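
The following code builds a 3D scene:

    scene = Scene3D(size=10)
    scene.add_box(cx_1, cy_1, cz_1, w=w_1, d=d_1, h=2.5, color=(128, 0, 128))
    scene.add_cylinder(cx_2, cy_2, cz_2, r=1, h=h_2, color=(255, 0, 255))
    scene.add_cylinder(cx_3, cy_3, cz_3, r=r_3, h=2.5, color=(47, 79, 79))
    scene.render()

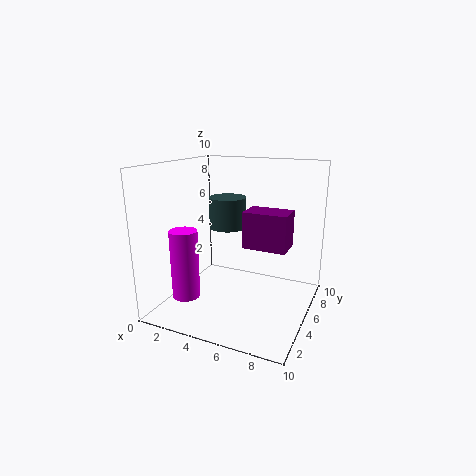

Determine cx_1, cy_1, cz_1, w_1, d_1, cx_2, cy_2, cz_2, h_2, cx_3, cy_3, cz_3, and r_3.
cx_1 = 5.5
cy_1 = 4.5
cz_1 = 4.5
w_1 = 3
d_1 = 2
cx_2 = 1.5
cy_2 = 3.5
cz_2 = 0.5
h_2 = 5
cx_3 = 2.5
cy_3 = 8.5
cz_3 = 4.5
r_3 = 1.5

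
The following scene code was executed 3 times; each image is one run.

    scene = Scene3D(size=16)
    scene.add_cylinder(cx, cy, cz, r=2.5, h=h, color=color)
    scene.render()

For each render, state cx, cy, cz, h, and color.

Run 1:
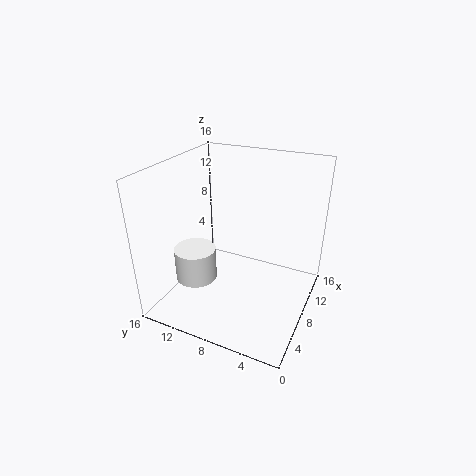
cx = 7.5, cy = 13.5, cz = 1.5, h = 4, color = 'white'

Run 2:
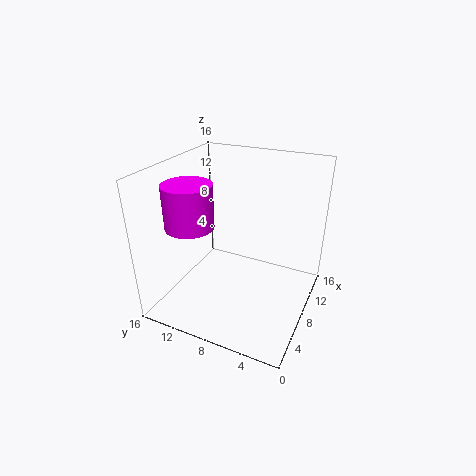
cx = 4, cy = 11.5, cz = 10.5, h = 4.5, color = 'magenta'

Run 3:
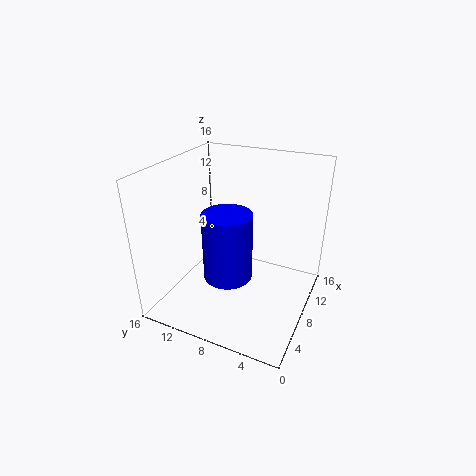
cx = 4.5, cy = 7.5, cz = 5.5, h = 7, color = 'blue'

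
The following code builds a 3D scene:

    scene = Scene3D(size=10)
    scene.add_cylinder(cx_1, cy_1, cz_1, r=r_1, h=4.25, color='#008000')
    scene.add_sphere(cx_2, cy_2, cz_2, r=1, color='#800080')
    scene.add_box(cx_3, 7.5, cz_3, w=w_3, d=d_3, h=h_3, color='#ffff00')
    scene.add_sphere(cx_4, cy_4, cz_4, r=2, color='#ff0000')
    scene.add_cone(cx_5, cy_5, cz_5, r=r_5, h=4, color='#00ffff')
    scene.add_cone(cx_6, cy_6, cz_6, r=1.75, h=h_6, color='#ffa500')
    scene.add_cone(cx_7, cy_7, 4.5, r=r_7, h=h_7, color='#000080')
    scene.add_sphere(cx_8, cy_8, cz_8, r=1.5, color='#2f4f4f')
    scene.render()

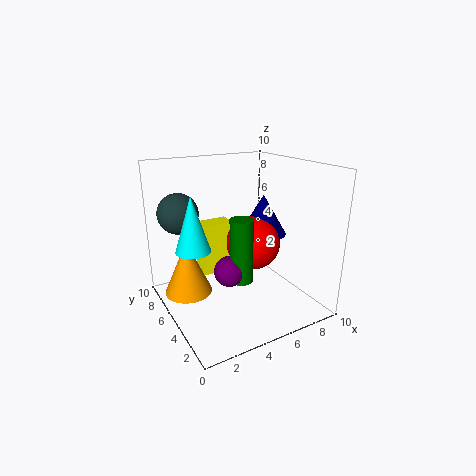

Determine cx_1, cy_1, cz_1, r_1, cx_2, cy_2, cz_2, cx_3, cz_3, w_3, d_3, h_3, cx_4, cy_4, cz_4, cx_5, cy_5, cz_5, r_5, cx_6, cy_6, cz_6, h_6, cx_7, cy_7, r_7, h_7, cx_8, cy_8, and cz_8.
cx_1 = 4.25, cy_1 = 3.25, cz_1 = 2.75, r_1 = 0.75, cx_2 = 3.5, cy_2 = 3.5, cz_2 = 3.5, cx_3 = 3.5, cz_3 = 1.25, w_3 = 2.5, d_3 = 1.5, h_3 = 4, cx_4 = 6.75, cy_4 = 5.75, cz_4 = 4, cx_5 = 2.25, cy_5 = 6.5, cz_5 = 4, r_5 = 1.25, cx_6 = 2, cy_6 = 7.25, cz_6 = 0.5, h_6 = 4, cx_7 = 7.75, cy_7 = 6, r_7 = 1.75, h_7 = 3, cx_8 = 2, cy_8 = 8.5, cz_8 = 6.25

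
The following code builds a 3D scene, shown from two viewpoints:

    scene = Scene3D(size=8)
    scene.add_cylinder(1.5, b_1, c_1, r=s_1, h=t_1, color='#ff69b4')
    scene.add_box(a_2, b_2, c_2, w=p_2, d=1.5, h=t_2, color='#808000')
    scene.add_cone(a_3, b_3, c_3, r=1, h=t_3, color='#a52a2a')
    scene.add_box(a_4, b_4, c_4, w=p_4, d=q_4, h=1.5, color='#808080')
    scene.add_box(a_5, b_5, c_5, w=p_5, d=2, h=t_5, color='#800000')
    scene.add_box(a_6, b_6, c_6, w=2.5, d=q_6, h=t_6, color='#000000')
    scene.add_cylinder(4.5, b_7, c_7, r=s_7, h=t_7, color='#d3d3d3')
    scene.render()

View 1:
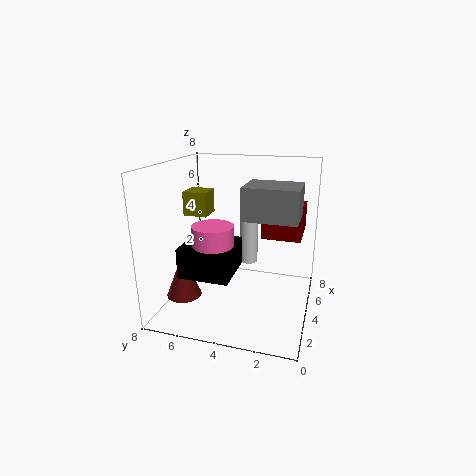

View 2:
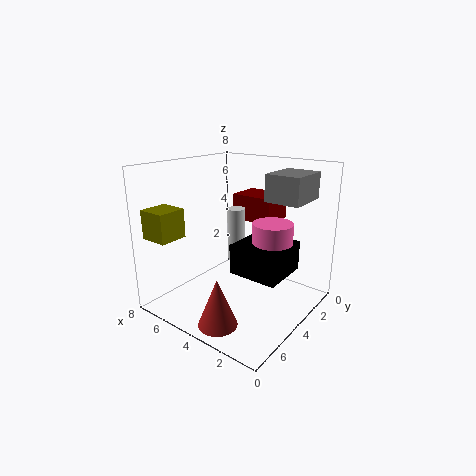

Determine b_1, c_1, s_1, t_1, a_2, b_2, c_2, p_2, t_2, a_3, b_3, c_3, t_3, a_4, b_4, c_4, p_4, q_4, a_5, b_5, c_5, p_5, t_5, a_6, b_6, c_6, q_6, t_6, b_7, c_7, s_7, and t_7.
b_1 = 4.5, c_1 = 3, s_1 = 1, t_1 = 2.5, a_2 = 5.5, b_2 = 6.5, c_2 = 4.5, p_2 = 1.5, t_2 = 1.5, a_3 = 3, b_3 = 7, c_3 = 0.5, t_3 = 2.5, a_4 = 1, b_4 = 0.5, c_4 = 6, p_4 = 2, q_4 = 2.5, a_5 = 3, b_5 = 0.5, c_5 = 4.5, p_5 = 2.5, t_5 = 1.5, a_6 = 0.5, b_6 = 3.5, c_6 = 3, q_6 = 2.5, t_6 = 1.5, b_7 = 3.5, c_7 = 2.5, s_7 = 0.5, t_7 = 3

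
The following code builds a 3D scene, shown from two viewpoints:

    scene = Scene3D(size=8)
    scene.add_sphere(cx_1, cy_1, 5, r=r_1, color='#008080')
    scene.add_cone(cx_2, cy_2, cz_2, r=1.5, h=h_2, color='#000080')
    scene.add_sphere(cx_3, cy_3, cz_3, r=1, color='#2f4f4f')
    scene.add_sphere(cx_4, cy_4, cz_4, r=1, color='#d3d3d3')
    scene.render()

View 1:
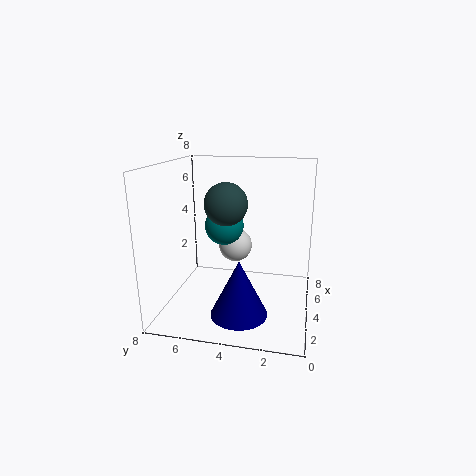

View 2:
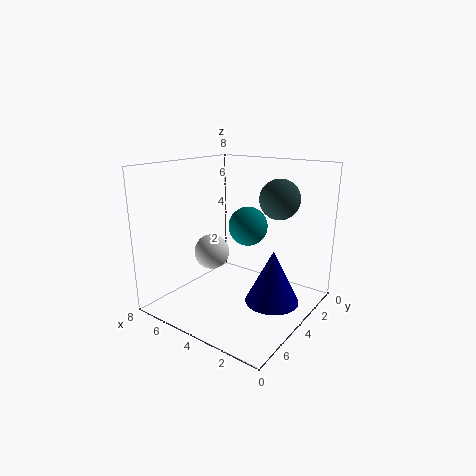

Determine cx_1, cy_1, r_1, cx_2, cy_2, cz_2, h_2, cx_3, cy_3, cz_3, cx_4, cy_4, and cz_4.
cx_1 = 3; cy_1 = 4.5; r_1 = 1; cx_2 = 2; cy_2 = 3.5; cz_2 = 0.5; h_2 = 3; cx_3 = 1.5; cy_3 = 4; cz_3 = 6.5; cx_4 = 5.5; cy_4 = 4.5; cz_4 = 3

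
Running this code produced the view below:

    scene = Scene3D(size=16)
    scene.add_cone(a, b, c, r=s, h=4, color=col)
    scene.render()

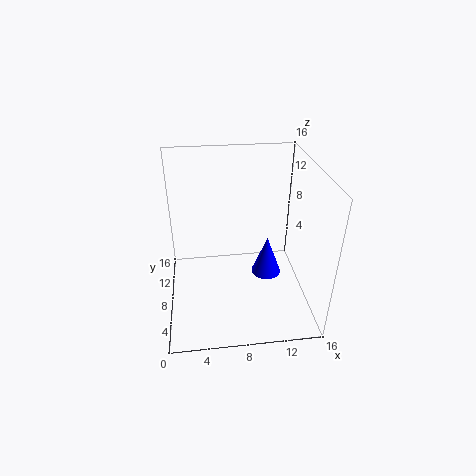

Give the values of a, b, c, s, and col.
a = 10.5, b = 4.5, c = 6, s = 1.5, col = 'blue'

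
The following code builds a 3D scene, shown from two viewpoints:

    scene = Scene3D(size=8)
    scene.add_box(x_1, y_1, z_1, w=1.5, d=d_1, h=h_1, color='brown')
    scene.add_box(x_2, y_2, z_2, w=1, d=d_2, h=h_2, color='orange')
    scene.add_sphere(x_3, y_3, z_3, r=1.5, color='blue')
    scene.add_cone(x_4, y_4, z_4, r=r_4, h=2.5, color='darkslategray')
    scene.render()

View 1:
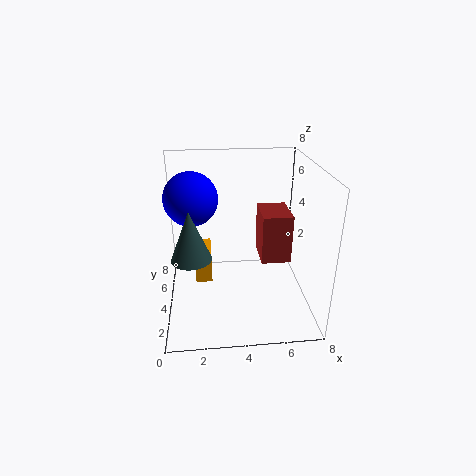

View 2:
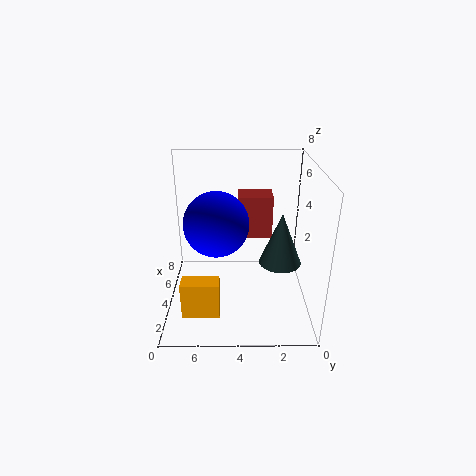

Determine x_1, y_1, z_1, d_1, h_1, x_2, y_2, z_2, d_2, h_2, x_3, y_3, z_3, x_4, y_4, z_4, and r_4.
x_1 = 5; y_1 = 2; z_1 = 3.5; d_1 = 2; h_1 = 2.5; x_2 = 1.5; y_2 = 5; z_2 = 0.5; d_2 = 2; h_2 = 2; x_3 = 1.5; y_3 = 5; z_3 = 6; x_4 = 1.5; y_4 = 2; z_4 = 4; r_4 = 1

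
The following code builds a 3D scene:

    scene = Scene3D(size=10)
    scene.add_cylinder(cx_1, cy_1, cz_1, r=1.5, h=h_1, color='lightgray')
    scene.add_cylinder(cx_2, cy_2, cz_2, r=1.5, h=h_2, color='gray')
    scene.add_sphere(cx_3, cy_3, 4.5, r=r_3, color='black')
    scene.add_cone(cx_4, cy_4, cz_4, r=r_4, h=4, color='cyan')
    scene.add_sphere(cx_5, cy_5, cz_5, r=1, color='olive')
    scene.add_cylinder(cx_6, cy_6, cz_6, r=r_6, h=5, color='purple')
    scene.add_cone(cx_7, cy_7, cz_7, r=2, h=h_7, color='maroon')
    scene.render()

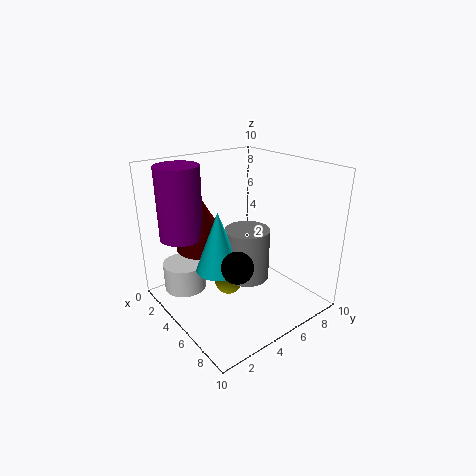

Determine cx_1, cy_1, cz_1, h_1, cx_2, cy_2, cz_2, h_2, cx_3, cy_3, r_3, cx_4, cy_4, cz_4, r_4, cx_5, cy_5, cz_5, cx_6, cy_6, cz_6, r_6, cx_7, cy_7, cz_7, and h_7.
cx_1 = 2.5; cy_1 = 2; cz_1 = 1; h_1 = 2; cx_2 = 6; cy_2 = 5; cz_2 = 2.5; h_2 = 3.5; cx_3 = 7.5; cy_3 = 3; r_3 = 1; cx_4 = 5.5; cy_4 = 3; cz_4 = 3.5; r_4 = 1.5; cx_5 = 4.5; cy_5 = 4.5; cz_5 = 1.5; cx_6 = 2.5; cy_6 = 2; cz_6 = 5; r_6 = 1.5; cx_7 = 3; cy_7 = 3.5; cz_7 = 4; h_7 = 3.5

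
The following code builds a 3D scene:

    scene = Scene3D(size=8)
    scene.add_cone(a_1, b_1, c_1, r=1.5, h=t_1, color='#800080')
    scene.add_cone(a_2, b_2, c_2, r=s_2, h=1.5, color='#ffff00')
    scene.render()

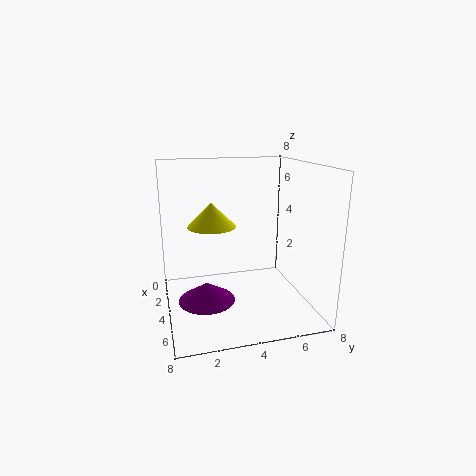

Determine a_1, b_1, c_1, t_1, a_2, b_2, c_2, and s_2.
a_1 = 5; b_1 = 2; c_1 = 1; t_1 = 1; a_2 = 1.5; b_2 = 3; c_2 = 4; s_2 = 1.5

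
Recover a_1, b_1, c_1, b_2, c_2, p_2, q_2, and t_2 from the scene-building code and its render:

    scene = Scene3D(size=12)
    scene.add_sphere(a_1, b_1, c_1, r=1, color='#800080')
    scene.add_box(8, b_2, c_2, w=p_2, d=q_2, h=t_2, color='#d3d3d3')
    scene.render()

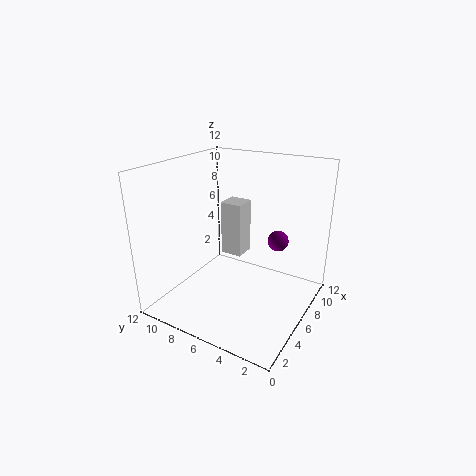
a_1 = 11
b_1 = 4.5
c_1 = 4
b_2 = 7
c_2 = 3
p_2 = 2
q_2 = 2
t_2 = 5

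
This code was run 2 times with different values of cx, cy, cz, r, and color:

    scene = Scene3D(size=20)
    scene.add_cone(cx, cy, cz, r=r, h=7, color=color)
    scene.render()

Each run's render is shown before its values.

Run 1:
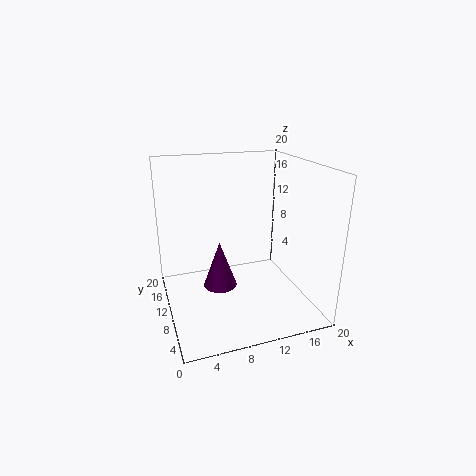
cx = 8
cy = 12.5
cz = 1.5
r = 2.5
color = 'purple'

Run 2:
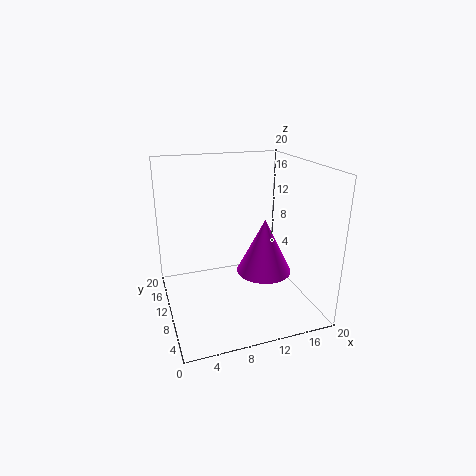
cx = 12
cy = 5.5
cz = 7
r = 3.5
color = 'magenta'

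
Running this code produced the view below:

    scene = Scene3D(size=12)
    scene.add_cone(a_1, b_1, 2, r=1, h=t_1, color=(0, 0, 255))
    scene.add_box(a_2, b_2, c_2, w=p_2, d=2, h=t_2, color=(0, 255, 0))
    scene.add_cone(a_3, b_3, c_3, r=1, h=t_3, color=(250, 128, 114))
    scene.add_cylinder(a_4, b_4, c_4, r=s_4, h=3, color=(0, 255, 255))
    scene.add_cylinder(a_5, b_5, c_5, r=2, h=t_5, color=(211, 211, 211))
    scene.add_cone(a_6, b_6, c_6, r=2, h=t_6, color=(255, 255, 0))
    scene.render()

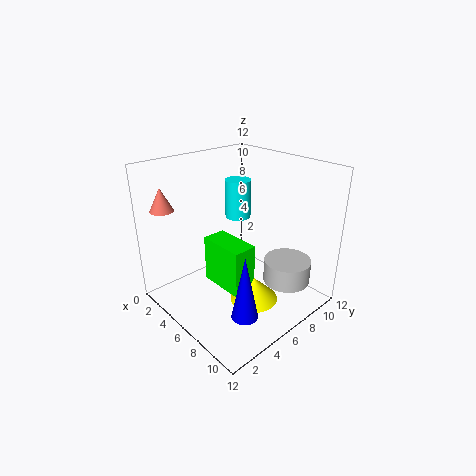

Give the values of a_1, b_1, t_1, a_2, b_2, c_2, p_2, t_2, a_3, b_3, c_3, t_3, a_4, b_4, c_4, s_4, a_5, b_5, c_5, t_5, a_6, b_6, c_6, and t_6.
a_1 = 10
b_1 = 3
t_1 = 5
a_2 = 4
b_2 = 4
c_2 = 2
p_2 = 4
t_2 = 4
a_3 = 1
b_3 = 2
c_3 = 8
t_3 = 2
a_4 = 6
b_4 = 6
c_4 = 8
s_4 = 1
a_5 = 9
b_5 = 9
c_5 = 2
t_5 = 2
a_6 = 8
b_6 = 6
c_6 = 1
t_6 = 2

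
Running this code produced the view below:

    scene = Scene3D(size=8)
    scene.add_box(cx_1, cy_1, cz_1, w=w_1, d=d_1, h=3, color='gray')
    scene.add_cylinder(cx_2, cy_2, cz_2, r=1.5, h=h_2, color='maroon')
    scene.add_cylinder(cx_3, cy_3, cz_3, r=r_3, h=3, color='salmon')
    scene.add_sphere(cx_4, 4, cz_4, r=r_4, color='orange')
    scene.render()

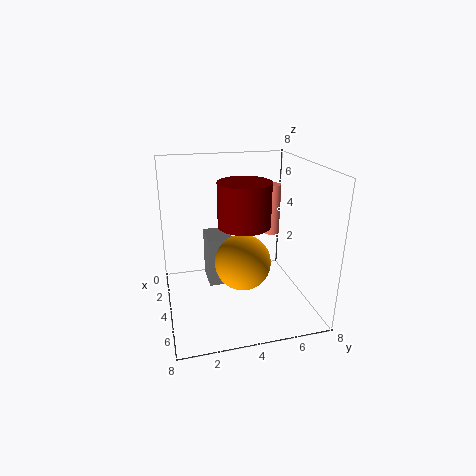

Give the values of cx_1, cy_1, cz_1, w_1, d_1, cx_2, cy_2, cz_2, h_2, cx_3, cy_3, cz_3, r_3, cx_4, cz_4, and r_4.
cx_1 = 1, cy_1 = 2.5, cz_1 = 0.5, w_1 = 2, d_1 = 1.5, cx_2 = 3.5, cy_2 = 4.5, cz_2 = 4.5, h_2 = 2.5, cx_3 = 2.5, cy_3 = 6.5, cz_3 = 3.5, r_3 = 0.5, cx_4 = 5, cz_4 = 3, r_4 = 1.5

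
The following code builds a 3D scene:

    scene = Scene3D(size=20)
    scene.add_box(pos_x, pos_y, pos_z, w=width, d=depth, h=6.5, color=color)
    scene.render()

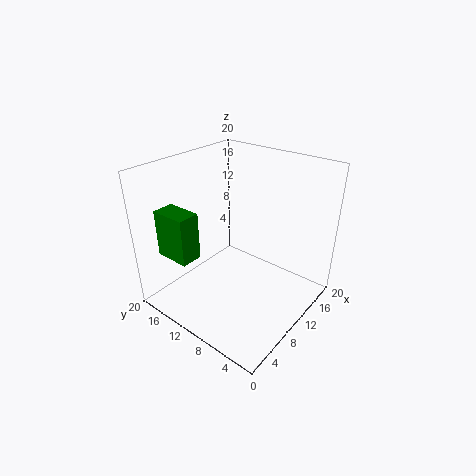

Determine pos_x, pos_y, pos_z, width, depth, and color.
pos_x = 2.5; pos_y = 13; pos_z = 8; width = 3; depth = 5; color = 'green'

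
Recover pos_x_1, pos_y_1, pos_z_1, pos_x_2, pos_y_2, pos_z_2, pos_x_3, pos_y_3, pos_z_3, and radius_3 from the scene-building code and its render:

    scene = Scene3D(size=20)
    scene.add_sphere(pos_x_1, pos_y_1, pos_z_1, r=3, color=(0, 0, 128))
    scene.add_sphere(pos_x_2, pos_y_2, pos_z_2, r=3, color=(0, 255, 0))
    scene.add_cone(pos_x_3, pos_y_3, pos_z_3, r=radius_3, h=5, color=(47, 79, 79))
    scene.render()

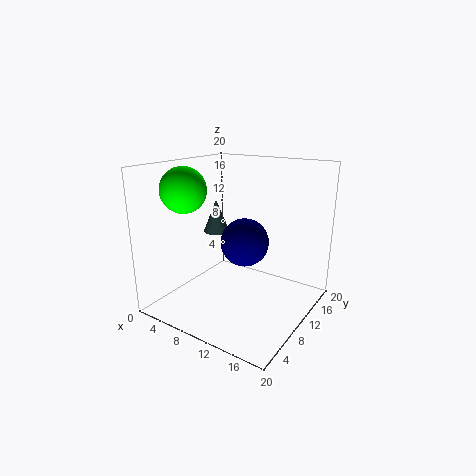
pos_x_1 = 13
pos_y_1 = 7
pos_z_1 = 11
pos_x_2 = 5
pos_y_2 = 5
pos_z_2 = 17
pos_x_3 = 4
pos_y_3 = 13
pos_z_3 = 9
radius_3 = 2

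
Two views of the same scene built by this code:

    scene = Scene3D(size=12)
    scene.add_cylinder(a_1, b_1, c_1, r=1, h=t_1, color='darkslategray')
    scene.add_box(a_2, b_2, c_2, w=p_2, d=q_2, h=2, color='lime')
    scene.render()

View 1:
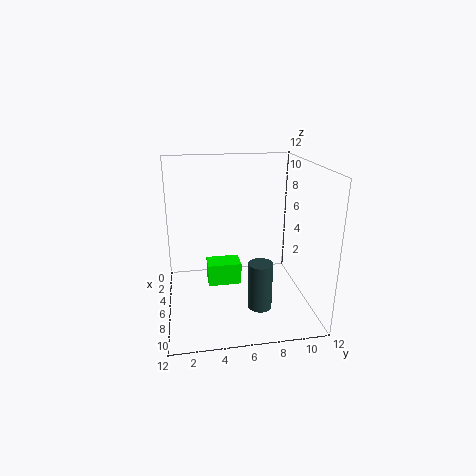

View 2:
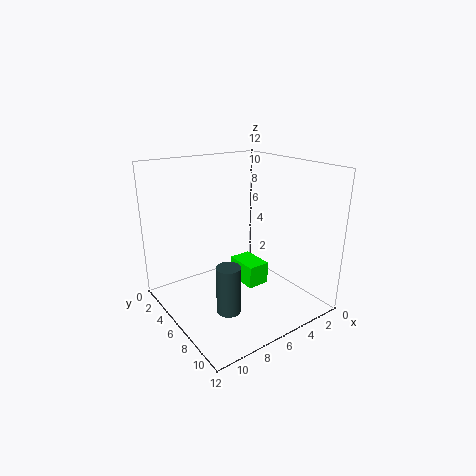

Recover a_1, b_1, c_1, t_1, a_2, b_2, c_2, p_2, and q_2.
a_1 = 8, b_1 = 7.5, c_1 = 0.5, t_1 = 4, a_2 = 3, b_2 = 3.5, c_2 = 1, p_2 = 2, q_2 = 3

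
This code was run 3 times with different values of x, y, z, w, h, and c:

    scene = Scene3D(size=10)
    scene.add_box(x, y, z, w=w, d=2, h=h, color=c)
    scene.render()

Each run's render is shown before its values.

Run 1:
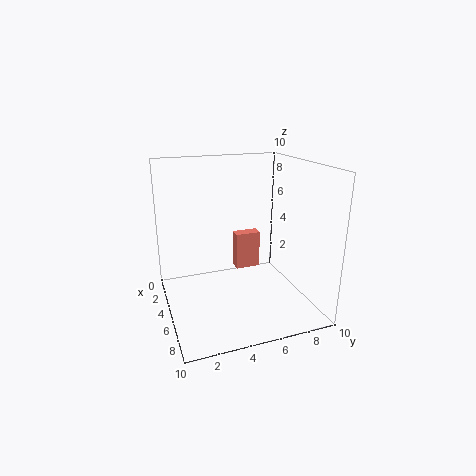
x = 1
y = 6
z = 1
w = 1
h = 3
c = 'salmon'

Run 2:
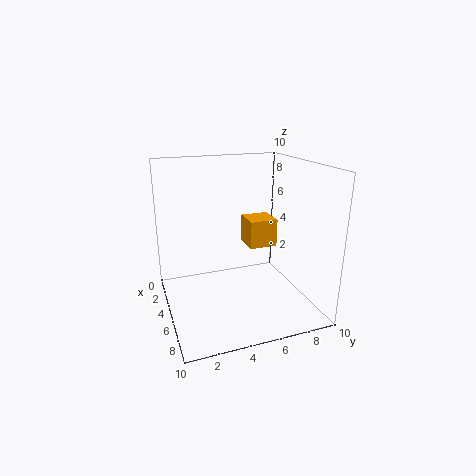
x = 3
y = 6
z = 4
w = 2
h = 2
c = 'orange'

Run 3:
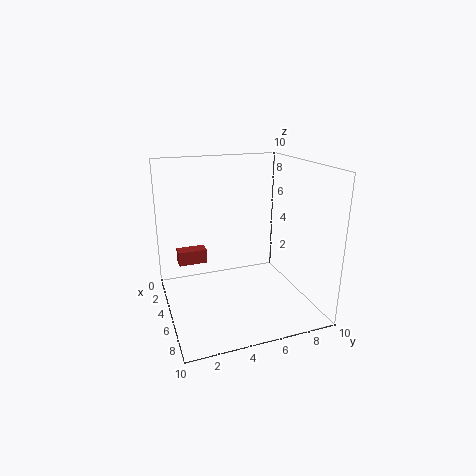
x = 3
y = 1
z = 3
w = 1
h = 1
c = 'brown'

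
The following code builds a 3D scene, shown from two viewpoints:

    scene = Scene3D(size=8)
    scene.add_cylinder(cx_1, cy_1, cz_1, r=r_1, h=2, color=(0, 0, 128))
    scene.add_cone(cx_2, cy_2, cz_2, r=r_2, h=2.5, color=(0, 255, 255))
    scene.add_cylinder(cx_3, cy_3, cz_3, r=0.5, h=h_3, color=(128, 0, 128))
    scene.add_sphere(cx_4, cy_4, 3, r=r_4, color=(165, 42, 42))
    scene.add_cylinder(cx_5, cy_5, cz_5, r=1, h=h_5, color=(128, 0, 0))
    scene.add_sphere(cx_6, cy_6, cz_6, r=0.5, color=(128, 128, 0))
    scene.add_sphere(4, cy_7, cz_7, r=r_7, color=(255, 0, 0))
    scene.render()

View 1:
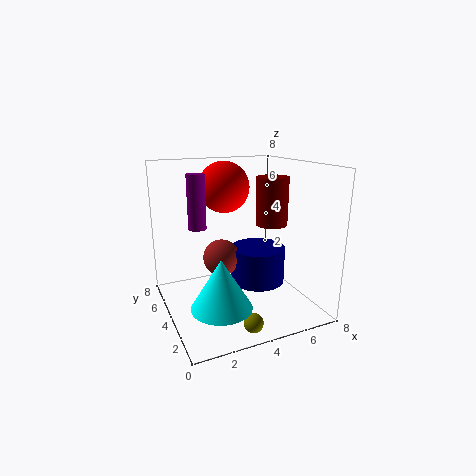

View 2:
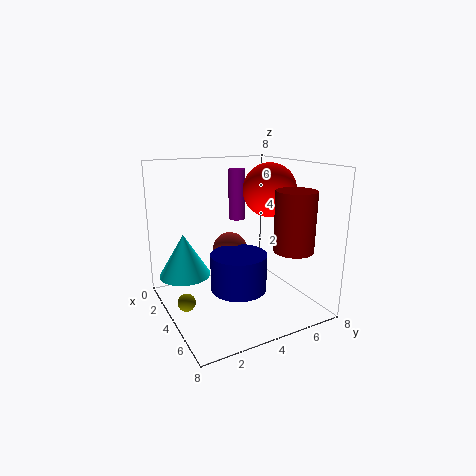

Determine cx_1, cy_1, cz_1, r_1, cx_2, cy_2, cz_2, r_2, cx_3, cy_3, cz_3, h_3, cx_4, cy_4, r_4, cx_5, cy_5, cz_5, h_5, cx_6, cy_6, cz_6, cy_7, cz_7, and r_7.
cx_1 = 5; cy_1 = 3.5; cz_1 = 1.5; r_1 = 1.5; cx_2 = 2; cy_2 = 1.5; cz_2 = 1.5; r_2 = 1.5; cx_3 = 2; cy_3 = 5; cz_3 = 4.5; h_3 = 3; cx_4 = 3; cy_4 = 4; r_4 = 1; cx_5 = 7; cy_5 = 5.5; cz_5 = 4; h_5 = 3; cx_6 = 3.5; cy_6 = 1; cz_6 = 0.5; cy_7 = 6; cz_7 = 6.5; r_7 = 1.5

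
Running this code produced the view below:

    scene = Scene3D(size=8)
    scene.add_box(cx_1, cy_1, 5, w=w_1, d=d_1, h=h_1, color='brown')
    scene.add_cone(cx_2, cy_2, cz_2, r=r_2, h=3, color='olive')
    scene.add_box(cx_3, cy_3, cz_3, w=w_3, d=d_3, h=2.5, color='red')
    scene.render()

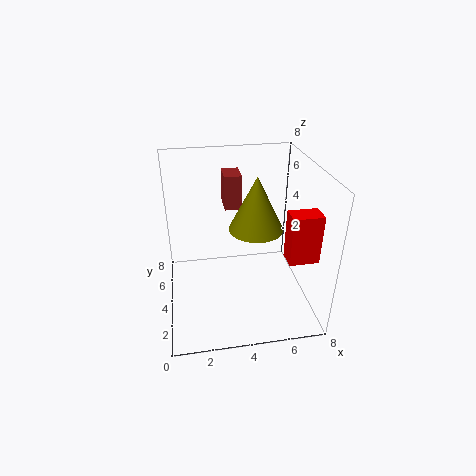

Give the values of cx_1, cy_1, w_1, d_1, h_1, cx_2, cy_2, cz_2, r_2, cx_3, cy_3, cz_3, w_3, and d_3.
cx_1 = 3.5
cy_1 = 5.5
w_1 = 1
d_1 = 1.5
h_1 = 2
cx_2 = 5
cy_2 = 4
cz_2 = 4.5
r_2 = 1.5
cx_3 = 6
cy_3 = 1
cz_3 = 4
w_3 = 1.5
d_3 = 1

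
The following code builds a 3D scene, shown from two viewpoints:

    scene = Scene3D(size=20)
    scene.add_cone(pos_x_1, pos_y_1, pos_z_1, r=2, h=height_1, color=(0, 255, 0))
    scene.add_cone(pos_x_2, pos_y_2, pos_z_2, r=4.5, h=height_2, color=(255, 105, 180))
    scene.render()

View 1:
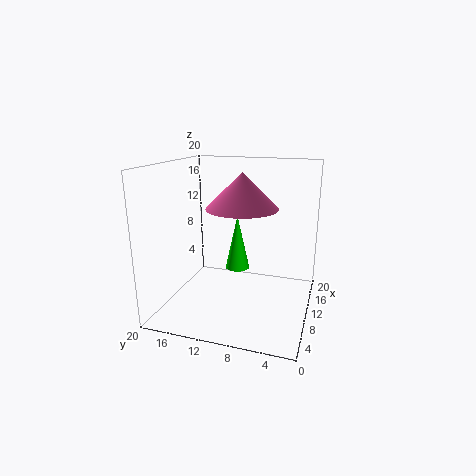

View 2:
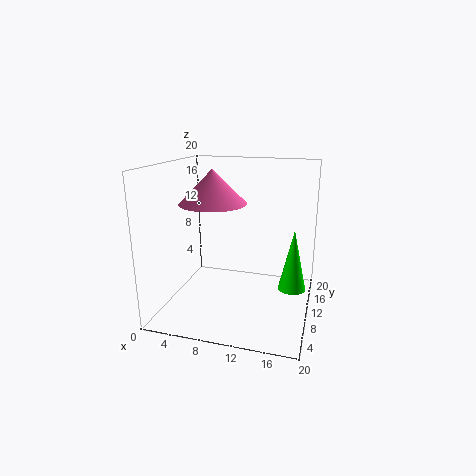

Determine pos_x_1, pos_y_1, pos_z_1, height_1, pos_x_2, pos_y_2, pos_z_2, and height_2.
pos_x_1 = 17.5, pos_y_1 = 12.5, pos_z_1 = 2, height_1 = 9, pos_x_2 = 7, pos_y_2 = 8.5, pos_z_2 = 15, height_2 = 4.5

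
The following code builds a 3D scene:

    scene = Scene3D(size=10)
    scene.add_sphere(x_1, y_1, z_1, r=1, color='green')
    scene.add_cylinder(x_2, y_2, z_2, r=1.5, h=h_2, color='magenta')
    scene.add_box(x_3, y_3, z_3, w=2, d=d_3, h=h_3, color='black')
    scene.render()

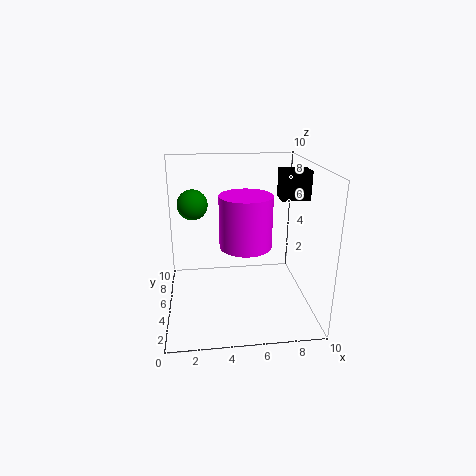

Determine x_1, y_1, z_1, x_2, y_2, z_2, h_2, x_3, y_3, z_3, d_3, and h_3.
x_1 = 2
y_1 = 5
z_1 = 7.5
x_2 = 5
y_2 = 1.5
z_2 = 6
h_2 = 3
x_3 = 8
y_3 = 5
z_3 = 7.5
d_3 = 1.5
h_3 = 2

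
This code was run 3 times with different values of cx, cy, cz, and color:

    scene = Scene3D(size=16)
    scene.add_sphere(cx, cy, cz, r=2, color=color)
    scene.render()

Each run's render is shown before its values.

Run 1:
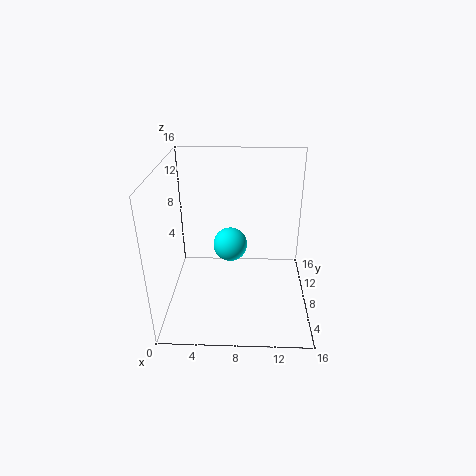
cx = 7
cy = 10
cz = 6
color = 'cyan'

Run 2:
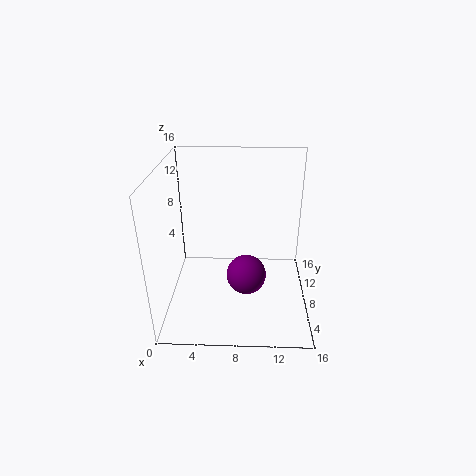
cx = 9
cy = 4
cz = 6
color = 'purple'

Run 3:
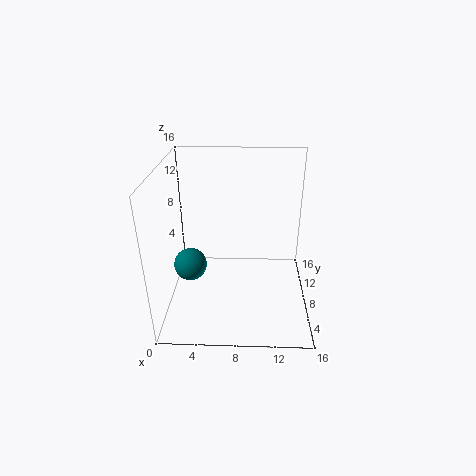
cx = 2
cy = 10
cz = 3
color = 'teal'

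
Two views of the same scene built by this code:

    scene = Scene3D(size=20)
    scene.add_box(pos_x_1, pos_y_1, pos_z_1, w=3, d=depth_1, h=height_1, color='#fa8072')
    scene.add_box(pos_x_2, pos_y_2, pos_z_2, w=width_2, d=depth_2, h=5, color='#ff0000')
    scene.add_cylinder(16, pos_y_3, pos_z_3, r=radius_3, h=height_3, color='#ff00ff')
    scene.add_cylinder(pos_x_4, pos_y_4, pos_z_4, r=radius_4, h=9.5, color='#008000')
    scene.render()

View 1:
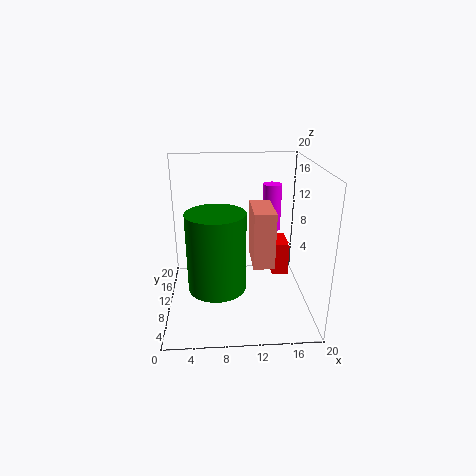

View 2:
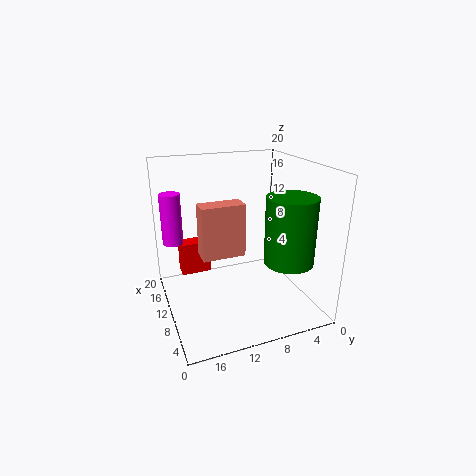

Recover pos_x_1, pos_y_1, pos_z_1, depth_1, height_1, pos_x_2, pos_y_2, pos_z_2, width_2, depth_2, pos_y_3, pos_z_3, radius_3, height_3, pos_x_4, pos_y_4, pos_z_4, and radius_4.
pos_x_1 = 12, pos_y_1 = 8, pos_z_1 = 6, depth_1 = 6.5, height_1 = 8, pos_x_2 = 15.5, pos_y_2 = 12.5, pos_z_2 = 2.5, width_2 = 2.5, depth_2 = 4.5, pos_y_3 = 18, pos_z_3 = 8, radius_3 = 1.5, height_3 = 7.5, pos_x_4 = 7, pos_y_4 = 3.5, pos_z_4 = 6.5, radius_4 = 3.5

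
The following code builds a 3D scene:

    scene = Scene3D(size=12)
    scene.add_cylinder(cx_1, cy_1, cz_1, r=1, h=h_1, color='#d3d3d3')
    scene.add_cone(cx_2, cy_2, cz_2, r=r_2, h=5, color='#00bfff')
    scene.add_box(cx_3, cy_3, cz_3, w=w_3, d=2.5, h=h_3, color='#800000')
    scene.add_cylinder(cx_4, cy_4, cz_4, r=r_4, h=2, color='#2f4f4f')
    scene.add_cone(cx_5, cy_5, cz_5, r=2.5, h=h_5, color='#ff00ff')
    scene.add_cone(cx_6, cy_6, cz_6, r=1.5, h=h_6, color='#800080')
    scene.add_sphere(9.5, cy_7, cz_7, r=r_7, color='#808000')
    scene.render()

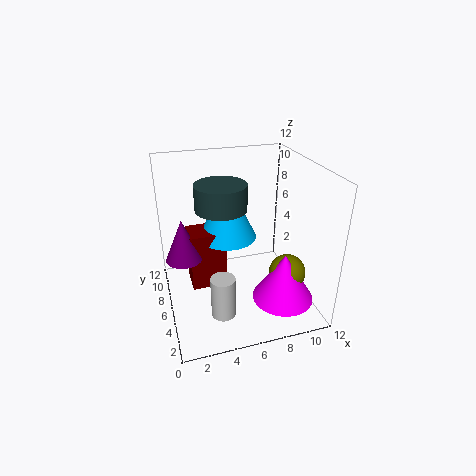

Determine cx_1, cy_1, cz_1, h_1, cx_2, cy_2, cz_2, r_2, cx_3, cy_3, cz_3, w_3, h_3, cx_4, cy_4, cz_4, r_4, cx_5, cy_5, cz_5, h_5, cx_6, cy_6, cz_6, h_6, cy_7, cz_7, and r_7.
cx_1 = 4, cy_1 = 3.5, cz_1 = 0.5, h_1 = 3.5, cx_2 = 5.5, cy_2 = 7.5, cz_2 = 5.5, r_2 = 2.5, cx_3 = 2, cy_3 = 6, cz_3 = 1.5, w_3 = 3, h_3 = 5, cx_4 = 4.5, cy_4 = 5.5, cz_4 = 9, r_4 = 2, cx_5 = 9, cy_5 = 3, cz_5 = 1.5, h_5 = 4, cx_6 = 1.5, cy_6 = 6.5, cz_6 = 4.5, h_6 = 3.5, cy_7 = 3.5, cz_7 = 3.5, r_7 = 1.5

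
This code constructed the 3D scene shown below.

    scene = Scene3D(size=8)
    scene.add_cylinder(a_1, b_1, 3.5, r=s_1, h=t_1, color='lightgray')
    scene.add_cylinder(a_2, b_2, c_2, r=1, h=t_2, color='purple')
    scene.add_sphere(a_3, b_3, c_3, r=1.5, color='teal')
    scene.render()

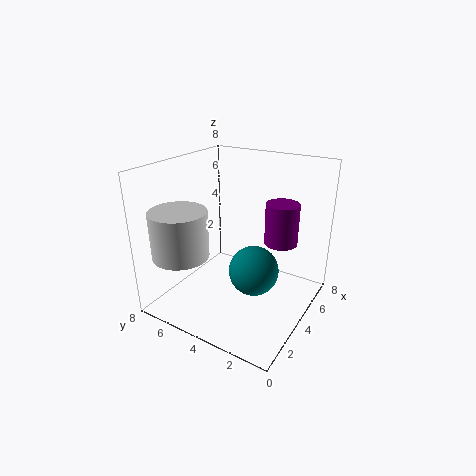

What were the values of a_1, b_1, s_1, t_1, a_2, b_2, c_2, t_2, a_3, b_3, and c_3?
a_1 = 1.5; b_1 = 6; s_1 = 1.5; t_1 = 2.5; a_2 = 6.5; b_2 = 2.5; c_2 = 3; t_2 = 2.5; a_3 = 5; b_3 = 3.5; c_3 = 1.5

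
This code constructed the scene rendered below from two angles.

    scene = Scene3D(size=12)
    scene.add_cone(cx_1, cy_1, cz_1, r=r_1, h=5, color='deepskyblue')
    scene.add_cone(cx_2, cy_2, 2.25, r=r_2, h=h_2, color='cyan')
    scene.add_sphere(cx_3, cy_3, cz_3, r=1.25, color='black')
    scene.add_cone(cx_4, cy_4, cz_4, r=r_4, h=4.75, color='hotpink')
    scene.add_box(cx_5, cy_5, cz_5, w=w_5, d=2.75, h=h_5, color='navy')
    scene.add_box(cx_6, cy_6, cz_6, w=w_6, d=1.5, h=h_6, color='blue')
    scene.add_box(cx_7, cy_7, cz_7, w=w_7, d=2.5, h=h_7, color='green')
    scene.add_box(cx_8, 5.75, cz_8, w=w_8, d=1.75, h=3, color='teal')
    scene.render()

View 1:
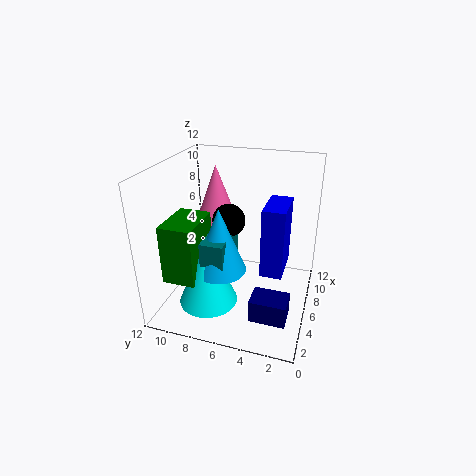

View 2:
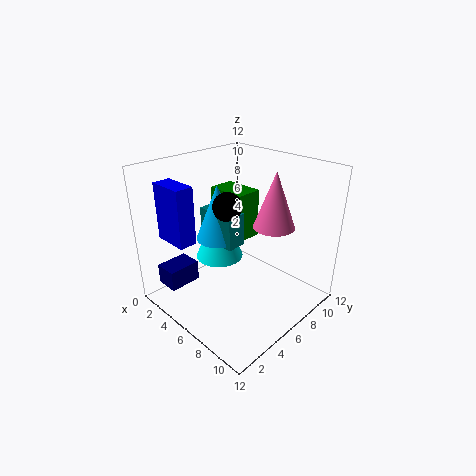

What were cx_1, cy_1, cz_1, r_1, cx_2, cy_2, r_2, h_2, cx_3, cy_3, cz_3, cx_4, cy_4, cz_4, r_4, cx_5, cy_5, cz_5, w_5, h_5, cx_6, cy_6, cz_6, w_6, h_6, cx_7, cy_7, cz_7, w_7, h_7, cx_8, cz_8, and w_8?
cx_1 = 3, cy_1 = 6.5, cz_1 = 4.75, r_1 = 2, cx_2 = 2.25, cy_2 = 7.25, r_2 = 2.25, h_2 = 5.25, cx_3 = 4.5, cy_3 = 6.25, cz_3 = 8.25, cx_4 = 7.75, cy_4 = 8.5, cz_4 = 6.75, r_4 = 1.75, cx_5 = 1.25, cy_5 = 1, cz_5 = 1.75, w_5 = 2, h_5 = 1.75, cx_6 = 1.25, cy_6 = 1.5, cz_6 = 6, w_6 = 3, h_6 = 4.75, cx_7 = 0.75, cy_7 = 7.75, cz_7 = 4.25, w_7 = 3.75, h_7 = 4.5, cx_8 = 1.5, cz_8 = 4.5, w_8 = 3.75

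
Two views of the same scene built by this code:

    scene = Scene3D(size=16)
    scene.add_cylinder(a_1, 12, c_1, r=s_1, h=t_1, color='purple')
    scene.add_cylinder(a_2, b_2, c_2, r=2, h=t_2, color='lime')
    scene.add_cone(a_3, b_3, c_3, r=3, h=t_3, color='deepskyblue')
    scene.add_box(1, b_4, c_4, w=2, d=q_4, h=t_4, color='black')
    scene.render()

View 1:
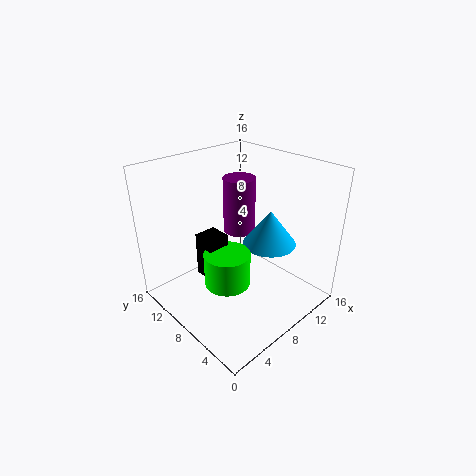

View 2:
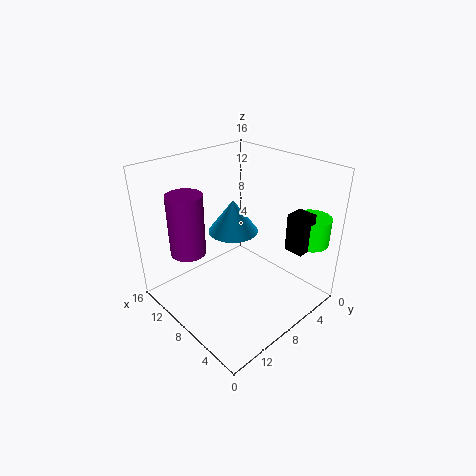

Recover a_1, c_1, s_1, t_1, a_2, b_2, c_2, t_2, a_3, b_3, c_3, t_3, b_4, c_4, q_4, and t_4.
a_1 = 12; c_1 = 6; s_1 = 2; t_1 = 7; a_2 = 2; b_2 = 3; c_2 = 8; t_2 = 3; a_3 = 11; b_3 = 6; c_3 = 7; t_3 = 4; b_4 = 4; c_4 = 8; q_4 = 2; t_4 = 4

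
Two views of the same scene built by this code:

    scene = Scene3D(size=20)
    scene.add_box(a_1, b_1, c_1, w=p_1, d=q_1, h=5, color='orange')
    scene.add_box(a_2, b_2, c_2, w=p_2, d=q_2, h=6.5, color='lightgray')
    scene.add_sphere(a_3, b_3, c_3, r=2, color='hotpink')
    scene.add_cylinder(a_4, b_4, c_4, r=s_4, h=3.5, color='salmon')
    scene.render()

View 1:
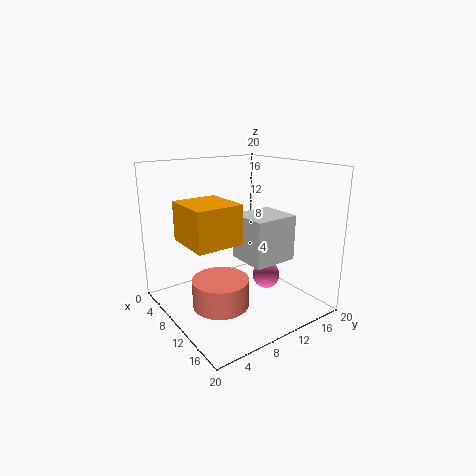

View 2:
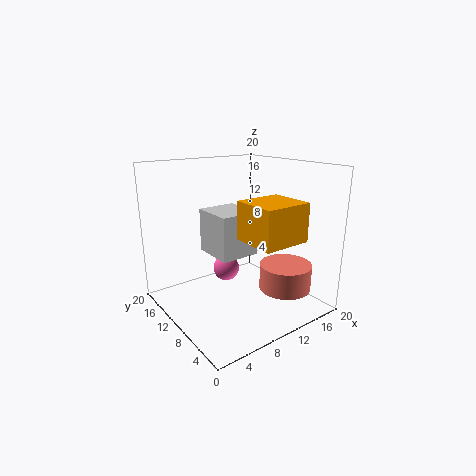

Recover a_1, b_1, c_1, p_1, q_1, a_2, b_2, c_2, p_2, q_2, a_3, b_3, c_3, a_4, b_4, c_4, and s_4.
a_1 = 8, b_1 = 1.5, c_1 = 11, p_1 = 6.5, q_1 = 6, a_2 = 8, b_2 = 10.5, c_2 = 6.5, p_2 = 6, q_2 = 6.5, a_3 = 11, b_3 = 14.5, c_3 = 3.5, a_4 = 14, b_4 = 4.5, c_4 = 3.5, s_4 = 3.5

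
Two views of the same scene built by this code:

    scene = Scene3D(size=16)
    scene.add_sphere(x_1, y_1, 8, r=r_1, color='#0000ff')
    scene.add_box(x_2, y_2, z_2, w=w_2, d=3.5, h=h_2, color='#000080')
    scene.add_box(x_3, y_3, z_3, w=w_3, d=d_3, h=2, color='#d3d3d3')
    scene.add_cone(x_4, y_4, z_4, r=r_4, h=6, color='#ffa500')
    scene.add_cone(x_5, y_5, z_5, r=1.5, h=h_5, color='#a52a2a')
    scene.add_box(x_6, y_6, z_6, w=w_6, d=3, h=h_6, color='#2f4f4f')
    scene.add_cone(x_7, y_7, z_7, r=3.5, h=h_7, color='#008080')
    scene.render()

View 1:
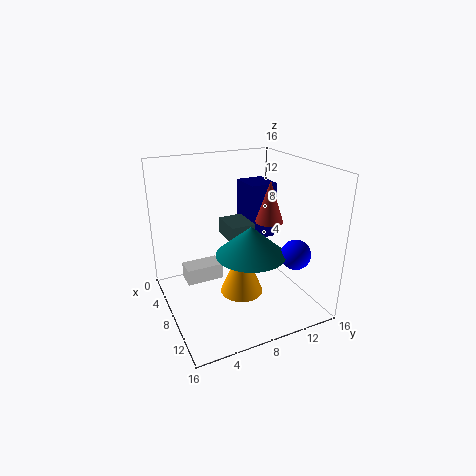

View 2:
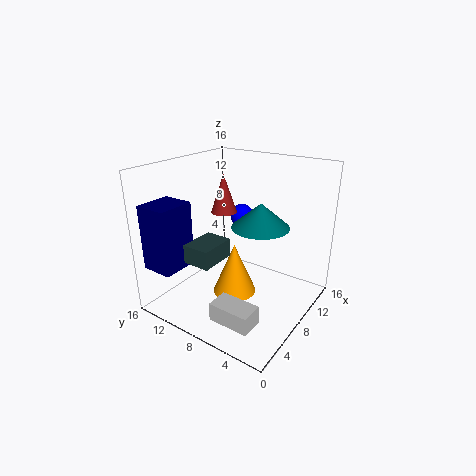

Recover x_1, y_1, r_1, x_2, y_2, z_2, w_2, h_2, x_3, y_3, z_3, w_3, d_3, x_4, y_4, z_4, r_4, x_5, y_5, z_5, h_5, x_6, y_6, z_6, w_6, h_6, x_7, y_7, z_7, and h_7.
x_1 = 14; y_1 = 11.5; r_1 = 1.5; x_2 = 0.5; y_2 = 11.5; z_2 = 5.5; w_2 = 4; h_2 = 7; x_3 = 2; y_3 = 3; z_3 = 1; w_3 = 2.5; d_3 = 4.5; x_4 = 8; y_4 = 8.5; z_4 = 1; r_4 = 2.5; x_5 = 9.5; y_5 = 11; z_5 = 10; h_5 = 4.5; x_6 = 2.5; y_6 = 8; z_6 = 6.5; w_6 = 4; h_6 = 2; x_7 = 12; y_7 = 7.5; z_7 = 8; h_7 = 3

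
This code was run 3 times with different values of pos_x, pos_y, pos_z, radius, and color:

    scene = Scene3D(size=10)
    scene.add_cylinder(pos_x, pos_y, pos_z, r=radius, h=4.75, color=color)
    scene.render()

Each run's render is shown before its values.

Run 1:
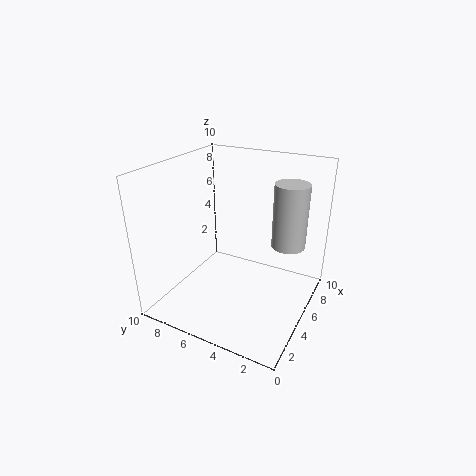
pos_x = 7.75; pos_y = 2.25; pos_z = 3.75; radius = 1.25; color = 'lightgray'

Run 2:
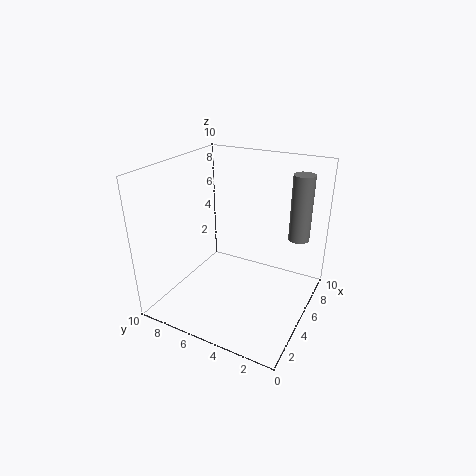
pos_x = 7.75; pos_y = 1.5; pos_z = 4.5; radius = 0.75; color = 'gray'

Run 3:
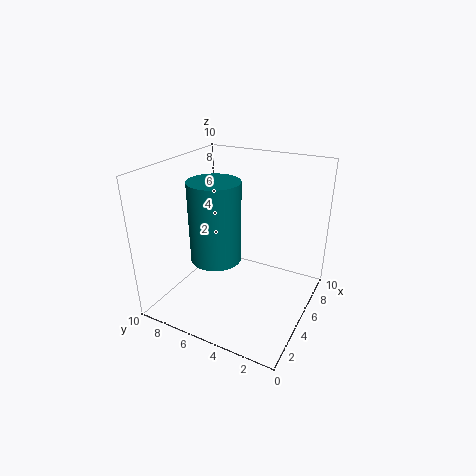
pos_x = 1.75; pos_y = 4.75; pos_z = 5.25; radius = 1.5; color = 'teal'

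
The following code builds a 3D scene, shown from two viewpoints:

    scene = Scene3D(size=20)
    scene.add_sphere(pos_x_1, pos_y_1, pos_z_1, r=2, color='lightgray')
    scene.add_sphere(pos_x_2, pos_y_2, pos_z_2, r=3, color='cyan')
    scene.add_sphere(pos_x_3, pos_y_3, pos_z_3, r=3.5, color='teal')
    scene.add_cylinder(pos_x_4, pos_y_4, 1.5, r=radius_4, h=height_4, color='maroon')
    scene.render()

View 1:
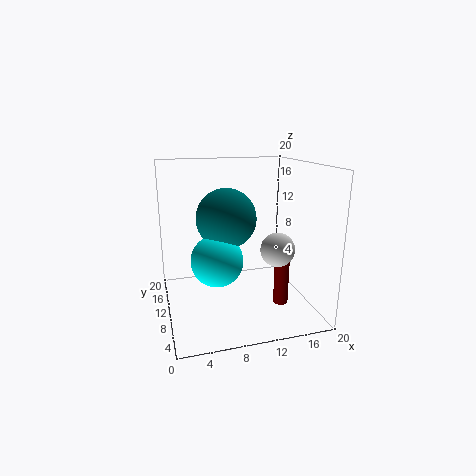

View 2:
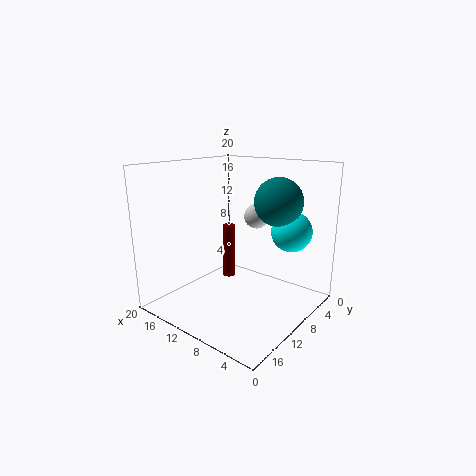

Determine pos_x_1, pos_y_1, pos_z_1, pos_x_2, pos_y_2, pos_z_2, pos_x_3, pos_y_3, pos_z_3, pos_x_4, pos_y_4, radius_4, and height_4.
pos_x_1 = 12.5, pos_y_1 = 2, pos_z_1 = 11, pos_x_2 = 5.5, pos_y_2 = 3, pos_z_2 = 10, pos_x_3 = 7, pos_y_3 = 4.5, pos_z_3 = 14.5, pos_x_4 = 15, pos_y_4 = 6, radius_4 = 1, height_4 = 8.5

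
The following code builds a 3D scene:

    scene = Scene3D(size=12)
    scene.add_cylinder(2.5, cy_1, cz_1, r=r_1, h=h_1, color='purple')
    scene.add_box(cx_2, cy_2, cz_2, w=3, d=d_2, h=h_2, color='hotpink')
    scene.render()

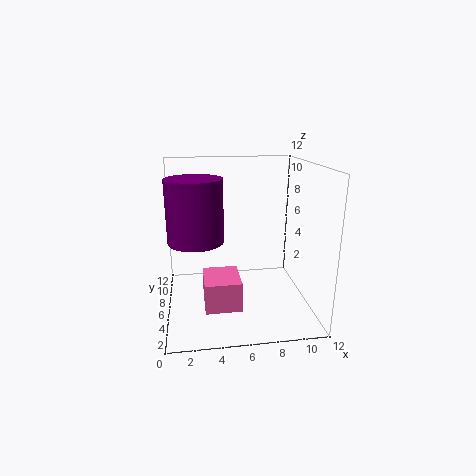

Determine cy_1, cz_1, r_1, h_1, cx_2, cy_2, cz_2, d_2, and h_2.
cy_1 = 3
cz_1 = 7
r_1 = 2
h_1 = 4.5
cx_2 = 3
cy_2 = 3.5
cz_2 = 0.5
d_2 = 3.5
h_2 = 2.5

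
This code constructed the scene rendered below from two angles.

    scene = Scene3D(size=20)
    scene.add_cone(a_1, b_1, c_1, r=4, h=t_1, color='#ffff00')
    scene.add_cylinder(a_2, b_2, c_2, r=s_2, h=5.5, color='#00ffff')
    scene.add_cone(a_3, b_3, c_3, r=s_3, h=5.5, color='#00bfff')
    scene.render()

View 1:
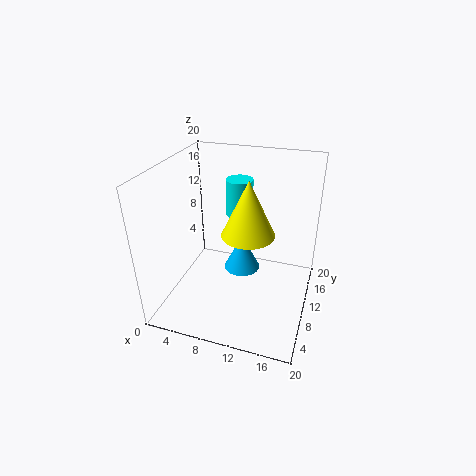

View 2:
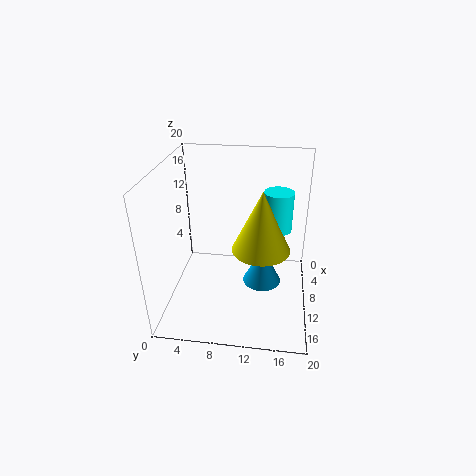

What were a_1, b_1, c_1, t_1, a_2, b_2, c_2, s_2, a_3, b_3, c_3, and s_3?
a_1 = 10.5; b_1 = 13.25; c_1 = 8.75; t_1 = 8.5; a_2 = 8.5; b_2 = 15.25; c_2 = 11; s_2 = 2; a_3 = 9.5; b_3 = 13.5; c_3 = 2.75; s_3 = 2.75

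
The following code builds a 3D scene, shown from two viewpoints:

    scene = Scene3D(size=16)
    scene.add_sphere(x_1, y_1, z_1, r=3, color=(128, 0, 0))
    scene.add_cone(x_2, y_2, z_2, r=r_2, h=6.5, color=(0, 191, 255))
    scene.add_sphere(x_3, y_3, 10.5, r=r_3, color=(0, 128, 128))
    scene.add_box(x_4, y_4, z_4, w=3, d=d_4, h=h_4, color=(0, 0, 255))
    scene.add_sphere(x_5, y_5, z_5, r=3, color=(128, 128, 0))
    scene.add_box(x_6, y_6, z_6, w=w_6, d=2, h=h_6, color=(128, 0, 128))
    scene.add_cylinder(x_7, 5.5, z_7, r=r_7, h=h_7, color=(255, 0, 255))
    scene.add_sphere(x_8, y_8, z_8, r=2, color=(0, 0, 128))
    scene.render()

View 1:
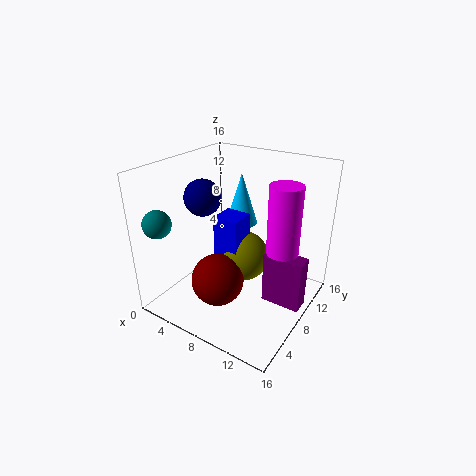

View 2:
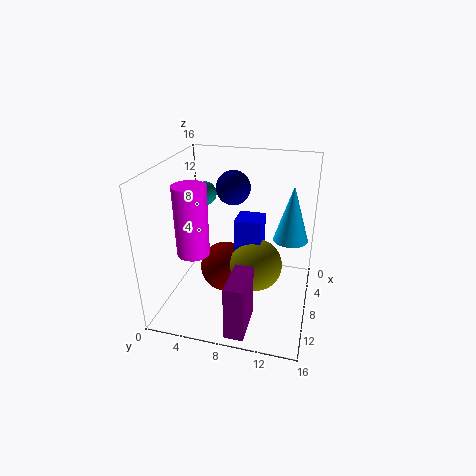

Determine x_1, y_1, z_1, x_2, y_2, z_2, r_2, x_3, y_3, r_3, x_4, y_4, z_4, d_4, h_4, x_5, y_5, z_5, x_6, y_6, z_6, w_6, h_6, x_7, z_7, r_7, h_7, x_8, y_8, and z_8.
x_1 = 6.5; y_1 = 6; z_1 = 3; x_2 = 5; y_2 = 13.5; z_2 = 7; r_2 = 2; x_3 = 2; y_3 = 2; r_3 = 1.5; x_4 = 5; y_4 = 7.5; z_4 = 4; d_4 = 3; h_4 = 6; x_5 = 7.5; y_5 = 10; z_5 = 4.5; x_6 = 11; y_6 = 8.5; z_6 = 0.5; w_6 = 4.5; h_6 = 6; x_7 = 14.5; z_7 = 9.5; r_7 = 1.5; h_7 = 6.5; x_8 = 4.5; y_8 = 6.5; z_8 = 12.5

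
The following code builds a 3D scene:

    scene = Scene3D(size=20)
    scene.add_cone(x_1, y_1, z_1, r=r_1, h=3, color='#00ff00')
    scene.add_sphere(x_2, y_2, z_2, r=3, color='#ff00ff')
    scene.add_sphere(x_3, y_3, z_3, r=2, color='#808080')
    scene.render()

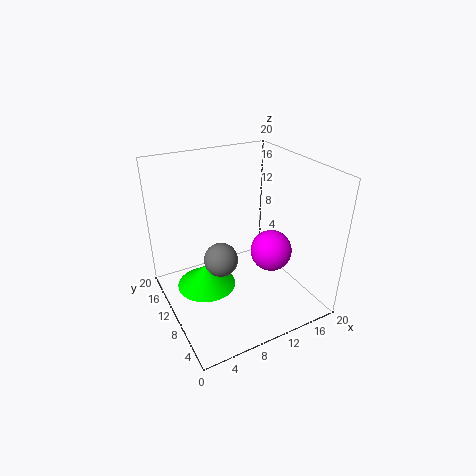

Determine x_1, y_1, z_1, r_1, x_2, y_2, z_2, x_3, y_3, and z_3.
x_1 = 5, y_1 = 10, z_1 = 4, r_1 = 4, x_2 = 15, y_2 = 9, z_2 = 7, x_3 = 5, y_3 = 5, z_3 = 11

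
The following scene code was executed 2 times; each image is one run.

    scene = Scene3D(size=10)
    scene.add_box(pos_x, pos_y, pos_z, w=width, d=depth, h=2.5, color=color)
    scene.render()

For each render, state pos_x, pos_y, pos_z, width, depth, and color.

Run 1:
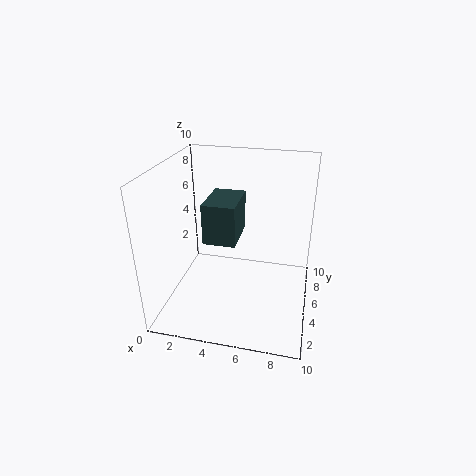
pos_x = 3.5
pos_y = 2
pos_z = 6
width = 2
depth = 3
color = 'darkslategray'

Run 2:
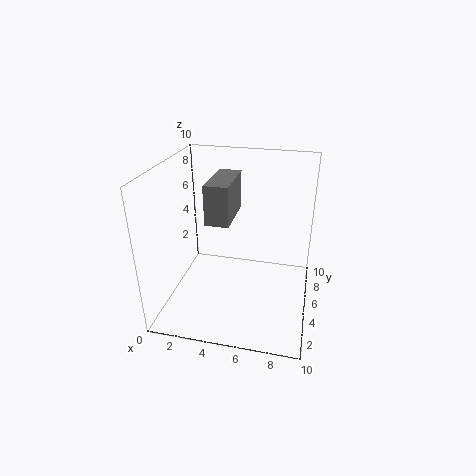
pos_x = 3.5
pos_y = 2.5
pos_z = 7
width = 1.5
depth = 3.5
color = 'gray'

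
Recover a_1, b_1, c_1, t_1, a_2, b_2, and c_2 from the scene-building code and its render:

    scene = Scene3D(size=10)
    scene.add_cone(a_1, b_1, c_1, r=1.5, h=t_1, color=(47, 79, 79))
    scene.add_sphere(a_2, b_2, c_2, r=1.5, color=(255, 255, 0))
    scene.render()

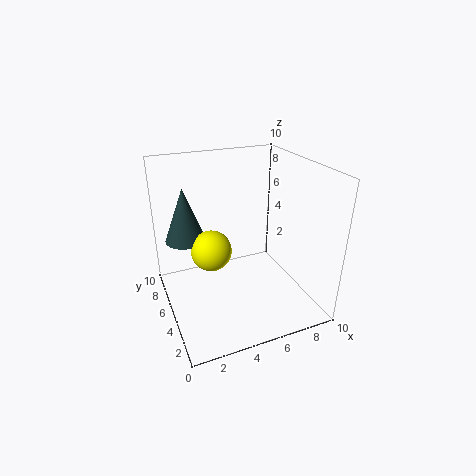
a_1 = 2
b_1 = 8
c_1 = 4
t_1 = 4
a_2 = 3.5
b_2 = 6.5
c_2 = 3.5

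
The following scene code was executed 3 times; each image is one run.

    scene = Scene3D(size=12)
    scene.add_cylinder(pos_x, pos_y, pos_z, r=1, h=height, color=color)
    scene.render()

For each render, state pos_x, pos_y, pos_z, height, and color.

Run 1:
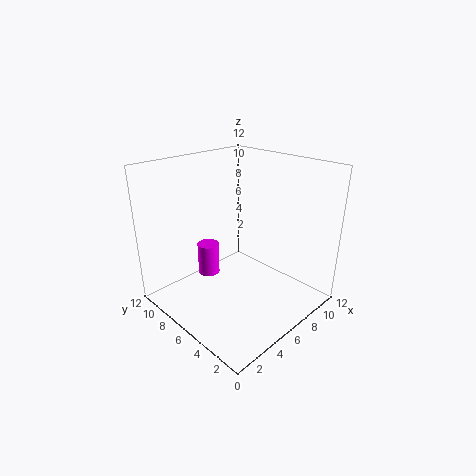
pos_x = 6
pos_y = 10
pos_z = 1
height = 3
color = 'magenta'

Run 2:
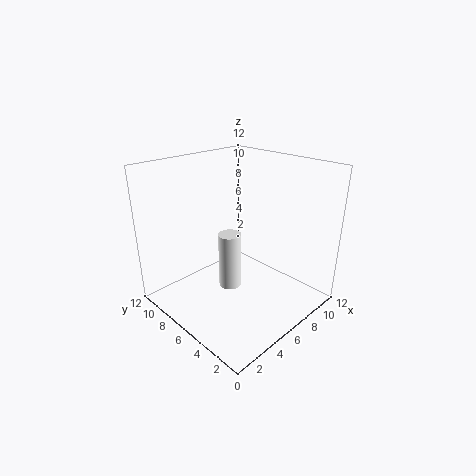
pos_x = 6
pos_y = 7
pos_z = 1
height = 5
color = 'white'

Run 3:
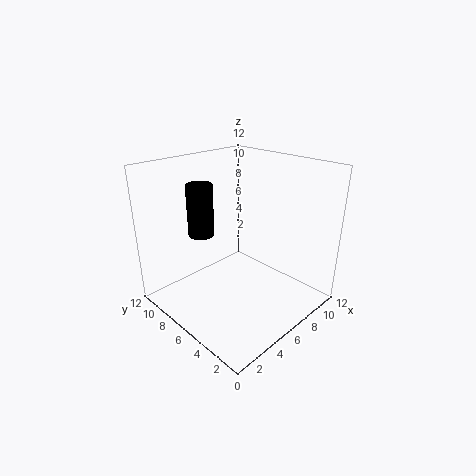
pos_x = 3
pos_y = 7
pos_z = 7
height = 4
color = 'black'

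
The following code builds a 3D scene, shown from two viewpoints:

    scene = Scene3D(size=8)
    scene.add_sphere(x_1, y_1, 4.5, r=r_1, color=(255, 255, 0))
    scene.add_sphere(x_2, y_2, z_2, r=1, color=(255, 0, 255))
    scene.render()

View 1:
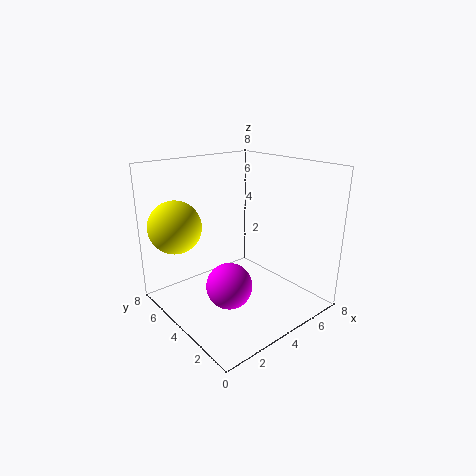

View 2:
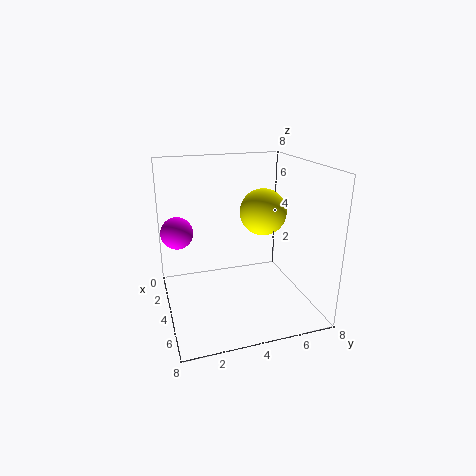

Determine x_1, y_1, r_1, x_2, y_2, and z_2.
x_1 = 1.5
y_1 = 6.5
r_1 = 1.5
x_2 = 1
y_2 = 1
z_2 = 3.5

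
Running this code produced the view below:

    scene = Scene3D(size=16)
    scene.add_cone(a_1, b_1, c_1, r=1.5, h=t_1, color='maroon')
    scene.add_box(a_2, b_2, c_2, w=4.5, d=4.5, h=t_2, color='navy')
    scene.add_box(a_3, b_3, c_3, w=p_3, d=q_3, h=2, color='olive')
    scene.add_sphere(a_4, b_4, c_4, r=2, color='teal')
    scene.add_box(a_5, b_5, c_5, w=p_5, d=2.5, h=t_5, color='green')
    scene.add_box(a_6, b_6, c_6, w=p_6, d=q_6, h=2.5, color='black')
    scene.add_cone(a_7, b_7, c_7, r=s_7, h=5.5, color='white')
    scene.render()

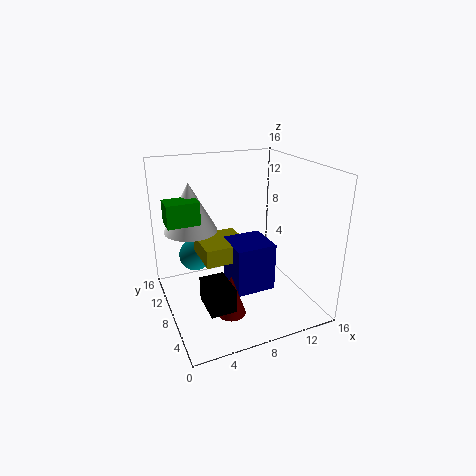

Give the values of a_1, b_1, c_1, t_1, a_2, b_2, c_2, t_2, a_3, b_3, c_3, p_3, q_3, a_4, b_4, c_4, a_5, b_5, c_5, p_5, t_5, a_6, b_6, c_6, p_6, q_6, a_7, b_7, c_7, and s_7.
a_1 = 5.5
b_1 = 4
c_1 = 1.5
t_1 = 4.5
a_2 = 7
b_2 = 5.5
c_2 = 2
t_2 = 5.5
a_3 = 4
b_3 = 7
c_3 = 5.5
p_3 = 5
q_3 = 5
a_4 = 4.5
b_4 = 13.5
c_4 = 4
a_5 = 0.5
b_5 = 8.5
c_5 = 10
p_5 = 3.5
t_5 = 2.5
a_6 = 2.5
b_6 = 1.5
c_6 = 3.5
p_6 = 2.5
q_6 = 3.5
a_7 = 3.5
b_7 = 11
c_7 = 8.5
s_7 = 3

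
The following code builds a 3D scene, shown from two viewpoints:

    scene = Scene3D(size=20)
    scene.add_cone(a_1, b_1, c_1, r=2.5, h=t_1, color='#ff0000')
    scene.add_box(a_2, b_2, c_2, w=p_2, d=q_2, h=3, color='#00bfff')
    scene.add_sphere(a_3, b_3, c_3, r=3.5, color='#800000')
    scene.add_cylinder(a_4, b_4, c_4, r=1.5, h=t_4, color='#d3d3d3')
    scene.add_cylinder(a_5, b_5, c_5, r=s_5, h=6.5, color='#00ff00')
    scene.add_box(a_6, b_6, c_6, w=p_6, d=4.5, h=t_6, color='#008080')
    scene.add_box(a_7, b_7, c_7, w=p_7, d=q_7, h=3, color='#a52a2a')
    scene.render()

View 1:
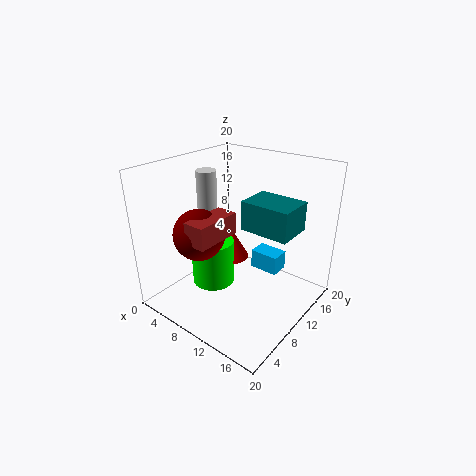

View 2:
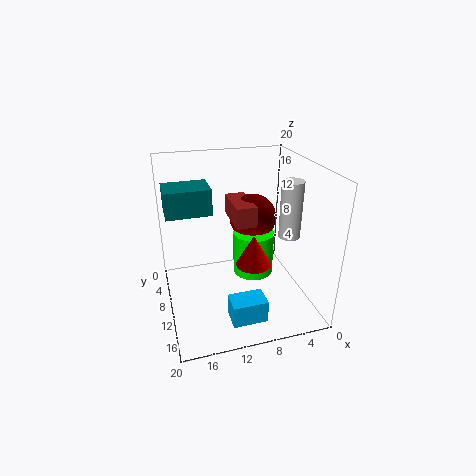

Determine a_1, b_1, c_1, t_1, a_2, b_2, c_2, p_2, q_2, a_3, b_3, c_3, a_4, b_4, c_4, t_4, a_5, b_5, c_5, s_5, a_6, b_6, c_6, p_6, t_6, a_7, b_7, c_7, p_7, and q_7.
a_1 = 8
b_1 = 11
c_1 = 6
t_1 = 4.5
a_2 = 8.5
b_2 = 15.5
c_2 = 2
p_2 = 4.5
q_2 = 3
a_3 = 6.5
b_3 = 6
c_3 = 11
a_4 = 3
b_4 = 11.5
c_4 = 10
t_4 = 8
a_5 = 7
b_5 = 8
c_5 = 3
s_5 = 3
a_6 = 13.5
b_6 = 6
c_6 = 14
p_6 = 6
t_6 = 3.5
a_7 = 7
b_7 = 3
c_7 = 11
p_7 = 3
q_7 = 6.5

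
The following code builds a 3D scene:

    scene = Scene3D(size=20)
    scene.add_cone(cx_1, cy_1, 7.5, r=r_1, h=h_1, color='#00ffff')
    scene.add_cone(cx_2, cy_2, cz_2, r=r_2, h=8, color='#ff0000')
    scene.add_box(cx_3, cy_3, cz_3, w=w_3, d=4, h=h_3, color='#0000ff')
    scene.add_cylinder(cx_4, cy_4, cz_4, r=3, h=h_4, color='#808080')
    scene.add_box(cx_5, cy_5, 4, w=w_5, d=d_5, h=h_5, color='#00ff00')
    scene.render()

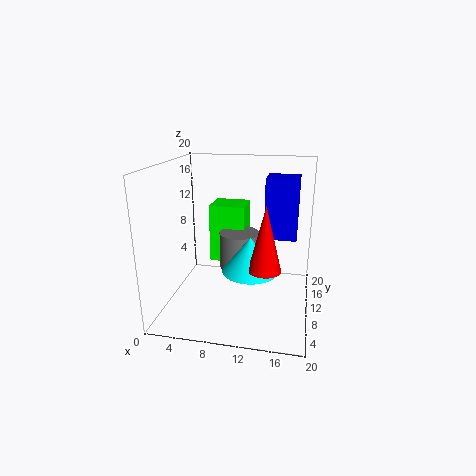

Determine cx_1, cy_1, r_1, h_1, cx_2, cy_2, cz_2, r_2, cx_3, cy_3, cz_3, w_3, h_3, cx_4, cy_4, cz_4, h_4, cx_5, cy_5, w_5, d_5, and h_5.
cx_1 = 12.5
cy_1 = 5.5
r_1 = 3.5
h_1 = 4.5
cx_2 = 14.5
cy_2 = 4
cz_2 = 8.5
r_2 = 2
cx_3 = 14
cy_3 = 6.5
cz_3 = 11.5
w_3 = 4
h_3 = 7.5
cx_4 = 9.5
cy_4 = 13.5
cz_4 = 4
h_4 = 5.5
cx_5 = 4.5
cy_5 = 14.5
w_5 = 5.5
d_5 = 5
h_5 = 9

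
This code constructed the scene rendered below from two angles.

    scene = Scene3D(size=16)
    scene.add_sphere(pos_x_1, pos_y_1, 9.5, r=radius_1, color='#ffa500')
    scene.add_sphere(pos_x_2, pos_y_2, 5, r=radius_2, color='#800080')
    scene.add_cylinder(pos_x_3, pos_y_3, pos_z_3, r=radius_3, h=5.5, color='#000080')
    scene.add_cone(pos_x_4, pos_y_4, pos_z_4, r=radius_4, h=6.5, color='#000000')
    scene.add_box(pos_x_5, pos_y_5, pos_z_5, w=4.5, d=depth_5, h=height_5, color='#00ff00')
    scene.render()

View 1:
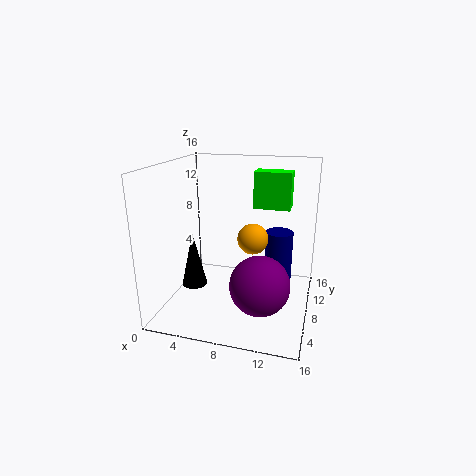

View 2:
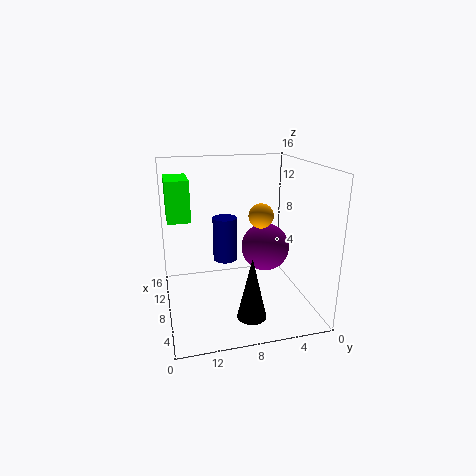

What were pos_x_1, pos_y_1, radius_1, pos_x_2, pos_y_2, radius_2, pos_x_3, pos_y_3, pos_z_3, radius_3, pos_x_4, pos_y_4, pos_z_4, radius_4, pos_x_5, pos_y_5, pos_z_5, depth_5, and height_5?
pos_x_1 = 10.5, pos_y_1 = 4.5, radius_1 = 1.5, pos_x_2 = 11.5, pos_y_2 = 3.5, radius_2 = 3, pos_x_3 = 12.5, pos_y_3 = 8.5, pos_z_3 = 3.5, radius_3 = 1.5, pos_x_4 = 2.5, pos_y_4 = 8, pos_z_4 = 1.5, radius_4 = 1.5, pos_x_5 = 8.5, pos_y_5 = 13, pos_z_5 = 10, depth_5 = 2.5, height_5 = 4.5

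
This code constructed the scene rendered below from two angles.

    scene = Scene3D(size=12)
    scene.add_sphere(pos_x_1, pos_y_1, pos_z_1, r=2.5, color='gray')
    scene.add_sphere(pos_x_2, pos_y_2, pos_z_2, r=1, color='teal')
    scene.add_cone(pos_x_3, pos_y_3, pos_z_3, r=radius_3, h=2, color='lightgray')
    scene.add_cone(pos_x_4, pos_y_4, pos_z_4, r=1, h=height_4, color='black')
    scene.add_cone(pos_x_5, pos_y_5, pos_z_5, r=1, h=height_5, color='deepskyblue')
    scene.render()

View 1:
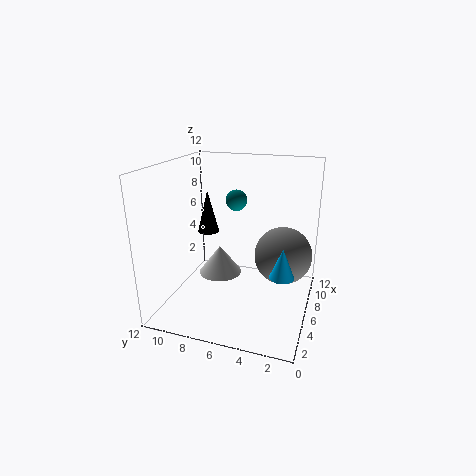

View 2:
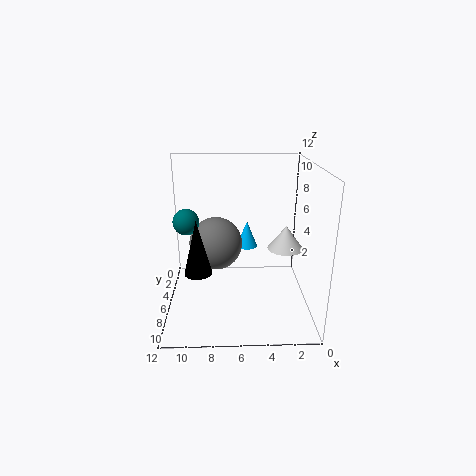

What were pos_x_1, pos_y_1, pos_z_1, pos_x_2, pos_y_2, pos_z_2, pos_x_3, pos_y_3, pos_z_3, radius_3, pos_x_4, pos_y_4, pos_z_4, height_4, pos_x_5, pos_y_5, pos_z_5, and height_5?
pos_x_1 = 8; pos_y_1 = 2.5; pos_z_1 = 4; pos_x_2 = 10; pos_y_2 = 7.5; pos_z_2 = 8; pos_x_3 = 2; pos_y_3 = 6; pos_z_3 = 5; radius_3 = 1.5; pos_x_4 = 9; pos_y_4 = 10; pos_z_4 = 5; height_4 = 4; pos_x_5 = 5; pos_y_5 = 2; pos_z_5 = 3.5; height_5 = 2.5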